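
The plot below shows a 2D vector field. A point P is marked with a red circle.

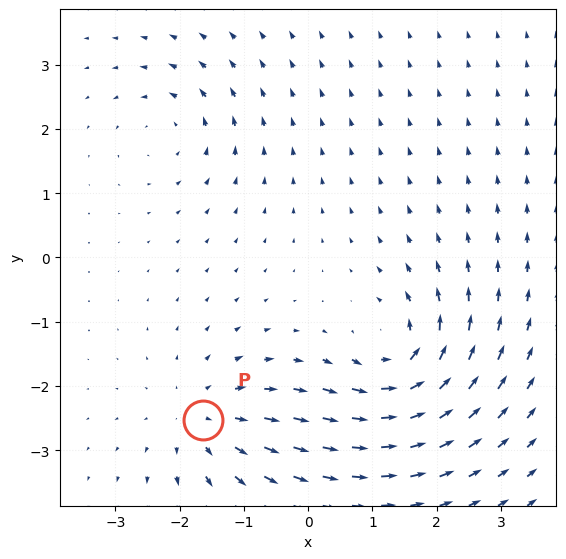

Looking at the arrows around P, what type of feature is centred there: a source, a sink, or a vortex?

source

At P (-1.6, -2.5) the arrows spread outward. Divergence about +4, curl ≈0 — positive divergence with near-zero curl is a source.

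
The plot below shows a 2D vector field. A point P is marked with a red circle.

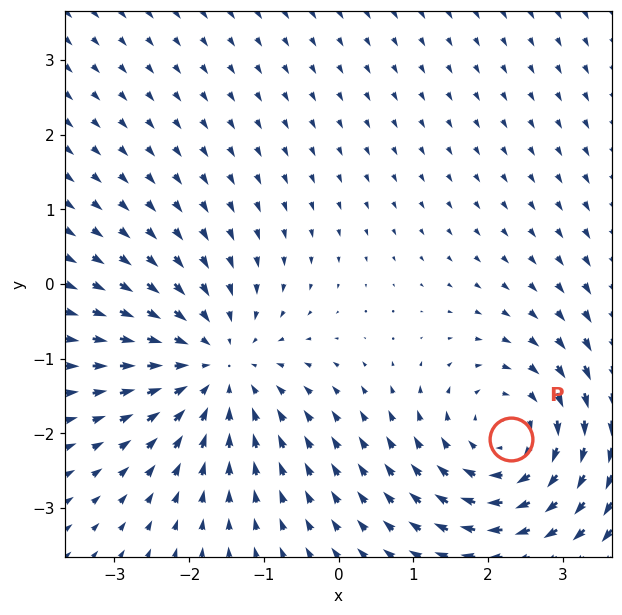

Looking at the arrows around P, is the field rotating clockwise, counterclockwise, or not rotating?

Near P at (2.3, -2.1) the arrows circulate clockwise. The curl (z-component) there is about -3; negative curl means clockwise rotation.

clockwise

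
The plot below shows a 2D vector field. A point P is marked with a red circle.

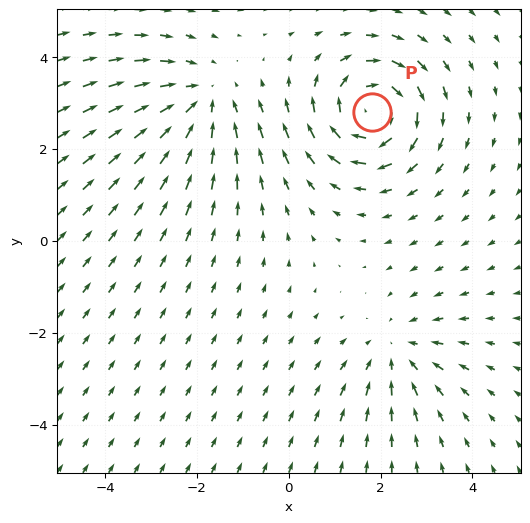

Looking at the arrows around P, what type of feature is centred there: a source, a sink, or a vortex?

vortex

At P (1.8, 2.8) the arrows circulate clockwise. Divergence ≈0, curl about -4 — near-zero divergence with nonzero curl is a vortex.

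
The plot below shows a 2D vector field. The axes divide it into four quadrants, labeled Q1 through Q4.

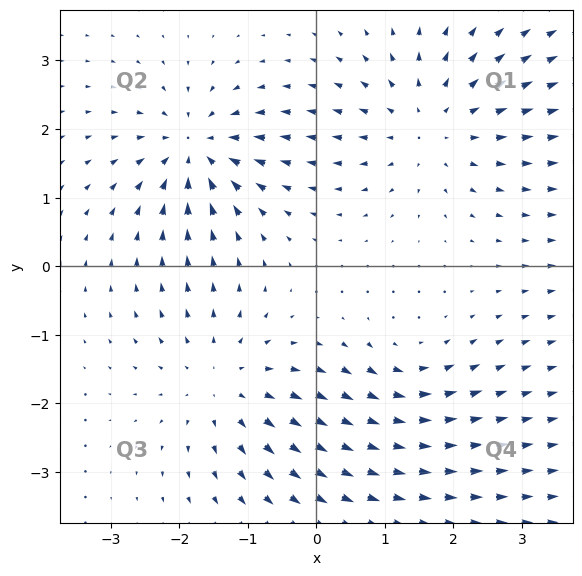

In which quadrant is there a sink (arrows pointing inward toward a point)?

Q2

The sink sits at approximately (-1.8, 1.7), which lies in quadrant Q2. The divergence there is about -5, negative as expected for a sink.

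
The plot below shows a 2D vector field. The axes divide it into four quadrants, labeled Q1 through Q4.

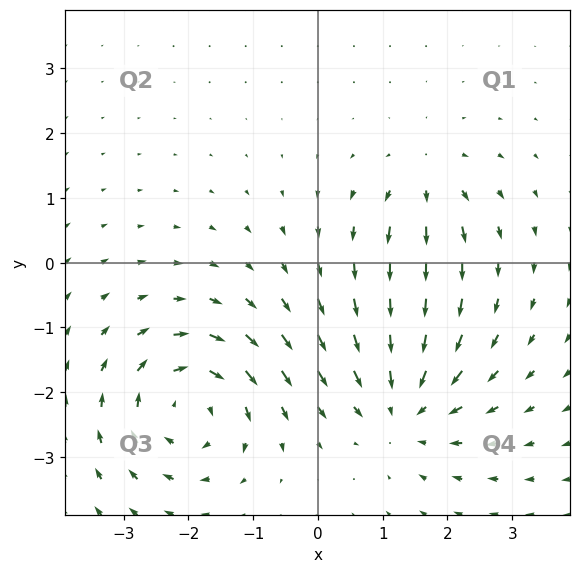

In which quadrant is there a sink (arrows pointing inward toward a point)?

Q4

The sink sits at approximately (1.3, -2.2), which lies in quadrant Q4. The divergence there is about -4, negative as expected for a sink.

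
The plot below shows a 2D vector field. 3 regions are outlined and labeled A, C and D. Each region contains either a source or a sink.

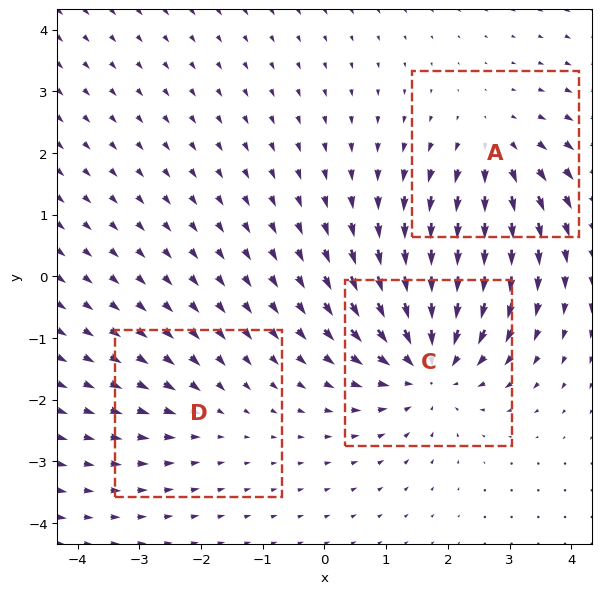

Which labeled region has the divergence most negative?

C

Divergence at each region's feature centre — A: about +3, C: about -5, D: about -2. Region C is most negative.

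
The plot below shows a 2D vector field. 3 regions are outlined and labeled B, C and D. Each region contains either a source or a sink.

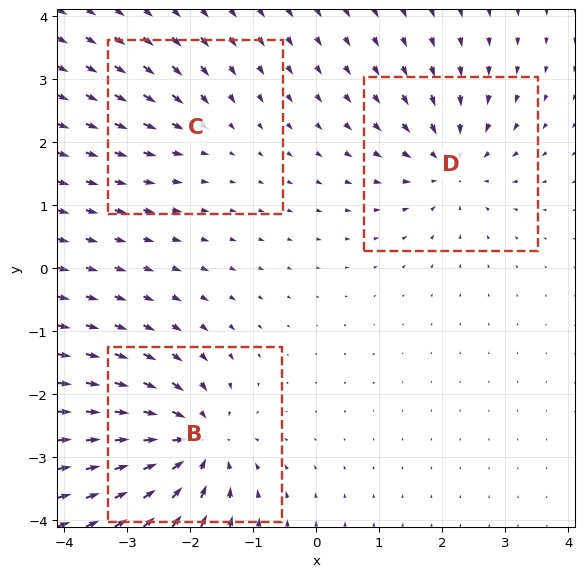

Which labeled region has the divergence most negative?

Divergence at each region's feature centre — B: about -5, C: about -2, D: about -4. Region B is most negative.

B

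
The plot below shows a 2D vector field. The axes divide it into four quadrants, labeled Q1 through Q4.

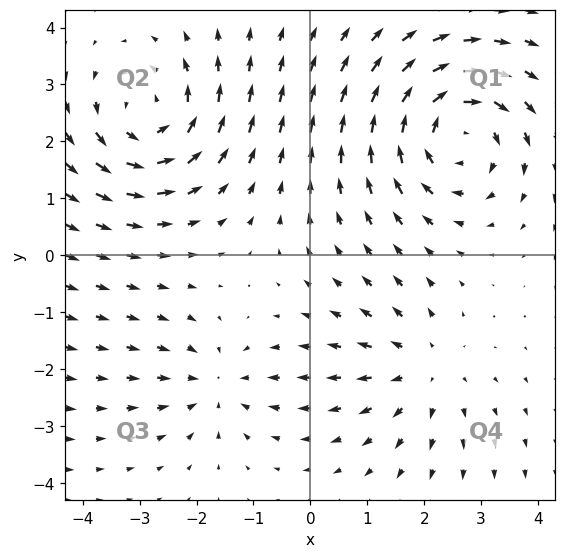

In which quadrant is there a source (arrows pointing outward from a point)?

Q4

The source sits at approximately (2.0, -2.0), which lies in quadrant Q4. The divergence there is about +3, positive as expected for a source.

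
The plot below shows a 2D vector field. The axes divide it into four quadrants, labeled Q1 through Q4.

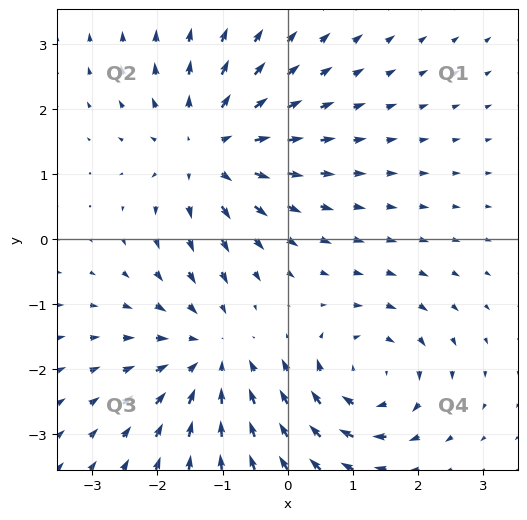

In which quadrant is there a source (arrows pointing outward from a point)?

Q2

The source sits at approximately (-1.2, 1.4), which lies in quadrant Q2. The divergence there is about +4, positive as expected for a source.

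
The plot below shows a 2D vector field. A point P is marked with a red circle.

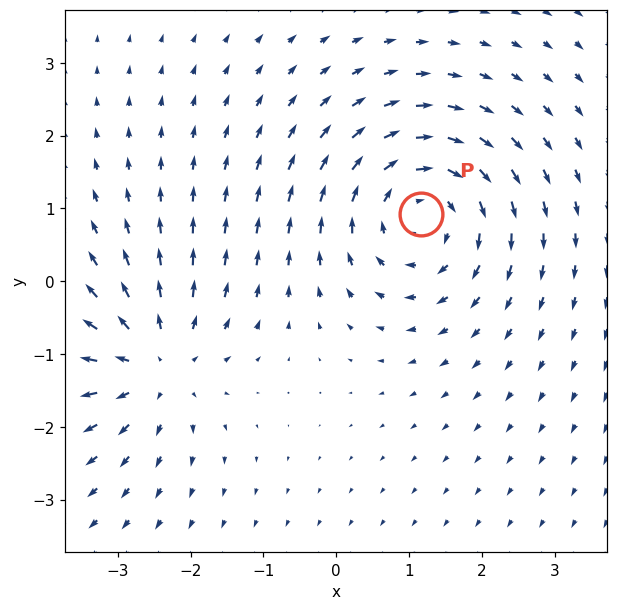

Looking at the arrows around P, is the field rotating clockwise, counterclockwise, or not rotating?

Near P at (1.2, 0.9) the arrows circulate clockwise. The curl (z-component) there is about -4; negative curl means clockwise rotation.

clockwise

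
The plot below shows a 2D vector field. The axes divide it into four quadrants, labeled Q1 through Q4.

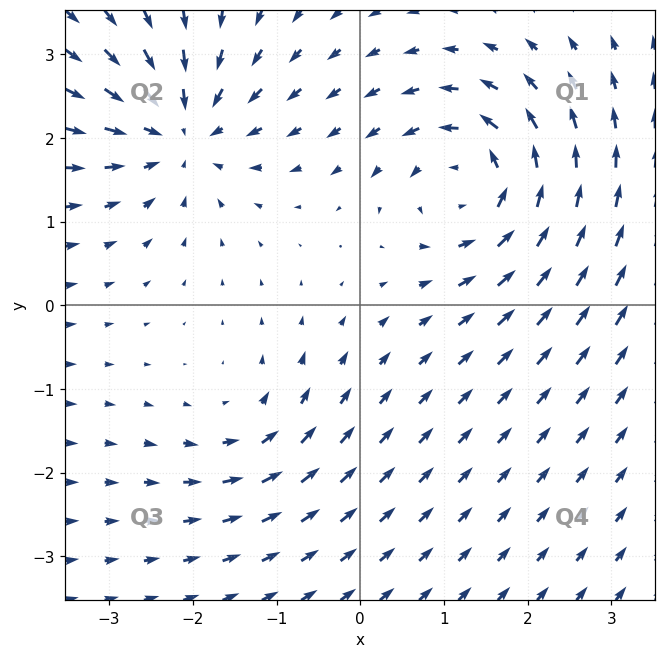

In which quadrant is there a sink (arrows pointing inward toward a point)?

Q2

The sink sits at approximately (-2.1, 2.1), which lies in quadrant Q2. The divergence there is about -5, negative as expected for a sink.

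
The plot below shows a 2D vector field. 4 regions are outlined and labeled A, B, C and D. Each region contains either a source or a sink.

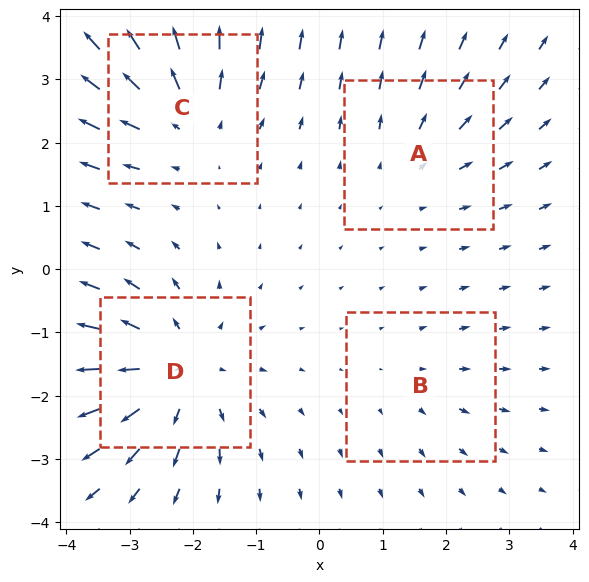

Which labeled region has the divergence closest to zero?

B

Divergence at each region's feature centre — A: about +3, B: about +2, C: about +5, D: about +6. Region B is closest to zero.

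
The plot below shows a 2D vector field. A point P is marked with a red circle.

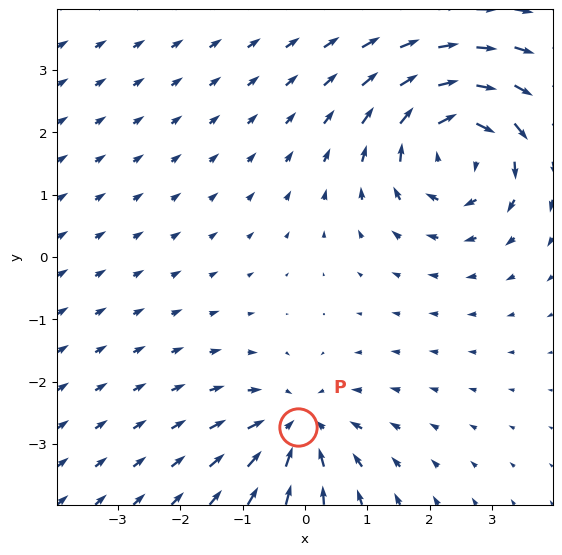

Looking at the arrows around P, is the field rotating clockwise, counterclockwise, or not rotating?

not rotating

Near P at (-0.1, -2.7) the arrows show no circulation. The curl there is ≈0.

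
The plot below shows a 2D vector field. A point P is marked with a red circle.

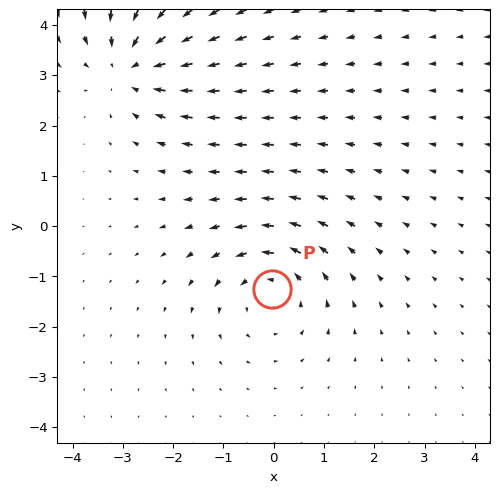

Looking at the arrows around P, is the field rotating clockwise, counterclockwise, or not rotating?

Near P at (-0.0, -1.3) the arrows circulate counterclockwise. The curl (z-component) there is about +4; positive curl means counterclockwise rotation.

counterclockwise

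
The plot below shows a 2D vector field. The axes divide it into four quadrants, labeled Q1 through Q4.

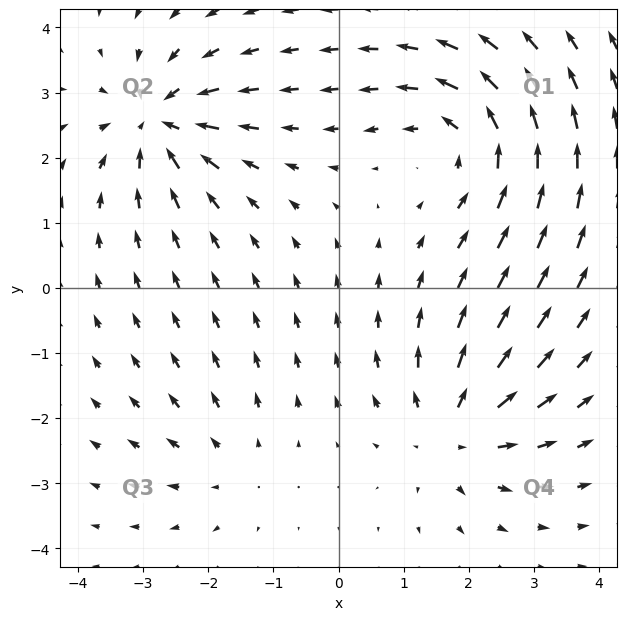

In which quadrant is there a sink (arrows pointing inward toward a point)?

Q2

The sink sits at approximately (-2.8, 2.5), which lies in quadrant Q2. The divergence there is about -6, negative as expected for a sink.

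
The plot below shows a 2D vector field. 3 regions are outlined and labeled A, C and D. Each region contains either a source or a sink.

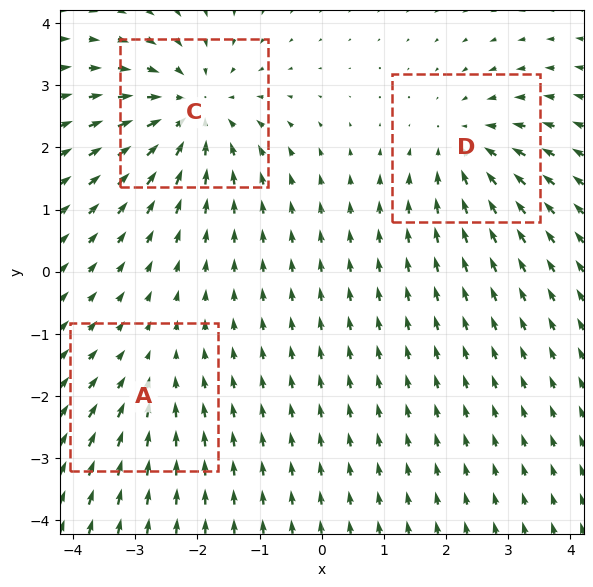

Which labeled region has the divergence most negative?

C

Divergence at each region's feature centre — A: about -2, C: about -4, D: about -3. Region C is most negative.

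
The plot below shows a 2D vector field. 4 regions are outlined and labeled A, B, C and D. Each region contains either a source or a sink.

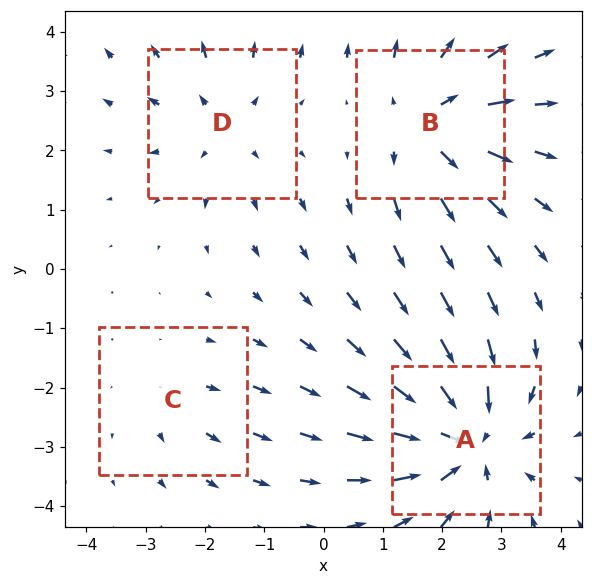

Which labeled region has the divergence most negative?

Divergence at each region's feature centre — A: about -6, B: about +5, C: about +2, D: about +3. Region A is most negative.

A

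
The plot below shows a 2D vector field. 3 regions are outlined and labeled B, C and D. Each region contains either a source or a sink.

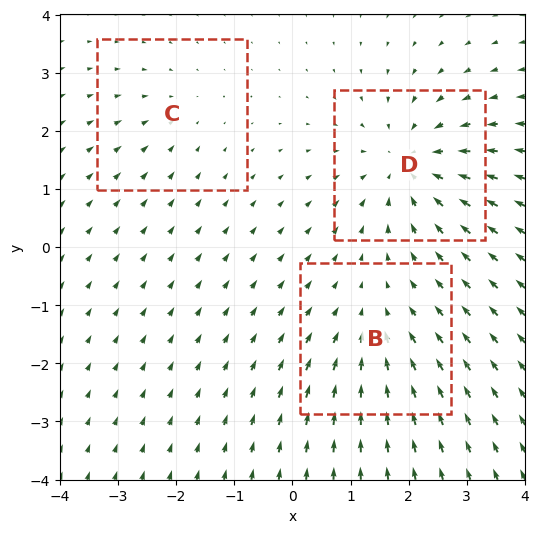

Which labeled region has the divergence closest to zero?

Divergence at each region's feature centre — B: about -3, C: about -2, D: about -5. Region C is closest to zero.

C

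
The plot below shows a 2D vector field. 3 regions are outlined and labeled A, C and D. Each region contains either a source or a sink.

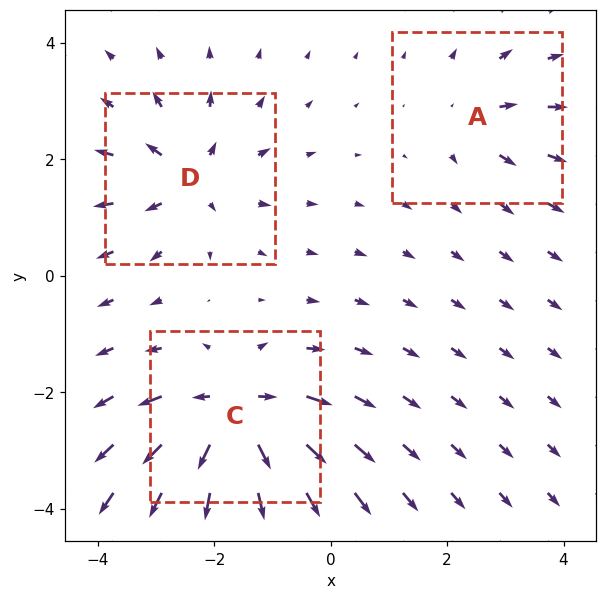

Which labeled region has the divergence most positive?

C

Divergence at each region's feature centre — A: about +2, C: about +6, D: about +4. Region C is most positive.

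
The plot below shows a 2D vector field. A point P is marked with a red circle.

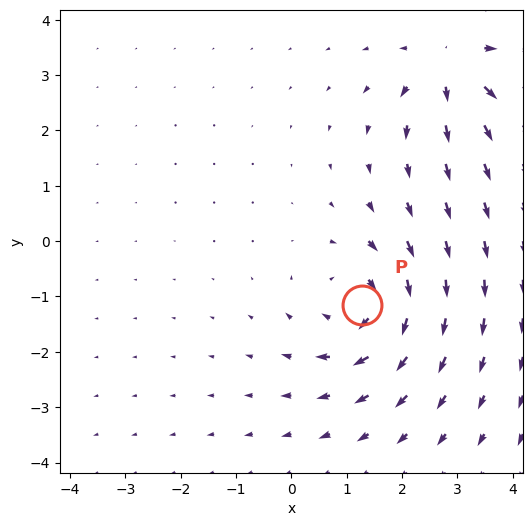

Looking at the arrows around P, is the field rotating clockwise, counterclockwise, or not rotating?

Near P at (1.3, -1.2) the arrows circulate clockwise. The curl (z-component) there is about -6; negative curl means clockwise rotation.

clockwise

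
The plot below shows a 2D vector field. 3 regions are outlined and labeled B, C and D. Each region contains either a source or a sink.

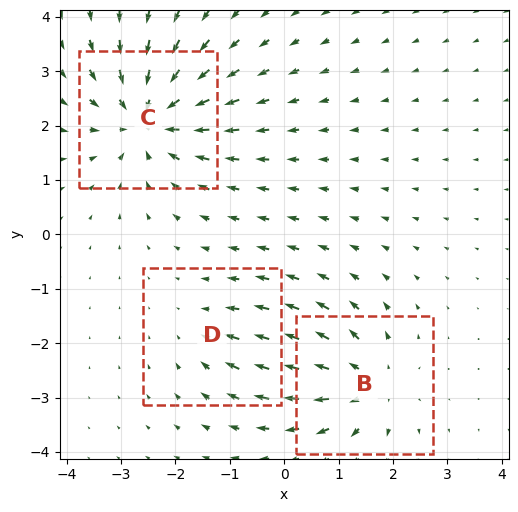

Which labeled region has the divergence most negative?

Divergence at each region's feature centre — B: about +3, C: about -5, D: about -2. Region C is most negative.

C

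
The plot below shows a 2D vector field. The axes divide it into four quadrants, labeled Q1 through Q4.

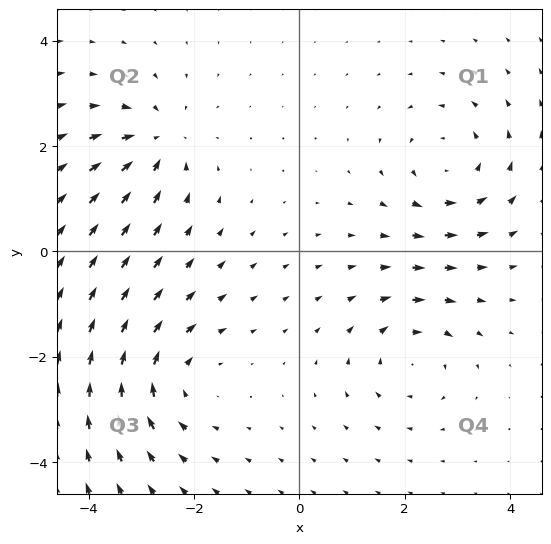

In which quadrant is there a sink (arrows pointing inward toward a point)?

The sink sits at approximately (-2.7, 2.1), which lies in quadrant Q2. The divergence there is about -4, negative as expected for a sink.

Q2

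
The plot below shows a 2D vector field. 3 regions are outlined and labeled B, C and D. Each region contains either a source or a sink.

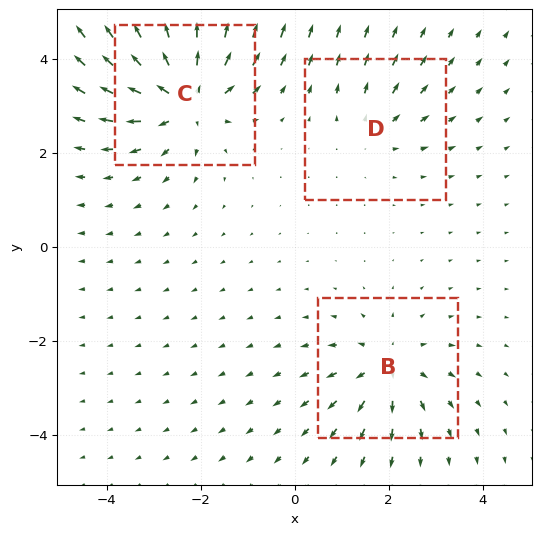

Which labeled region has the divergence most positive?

Divergence at each region's feature centre — B: about +3, C: about +5, D: about +2. Region C is most positive.

C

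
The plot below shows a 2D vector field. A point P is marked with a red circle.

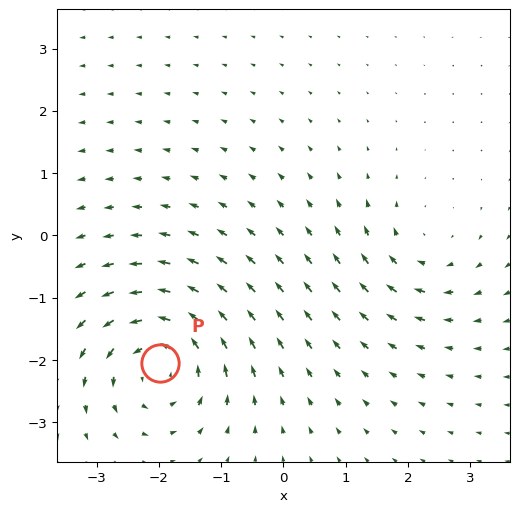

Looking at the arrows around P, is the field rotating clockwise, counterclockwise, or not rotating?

Near P at (-2.0, -2.1) the arrows circulate counterclockwise. The curl (z-component) there is about +5; positive curl means counterclockwise rotation.

counterclockwise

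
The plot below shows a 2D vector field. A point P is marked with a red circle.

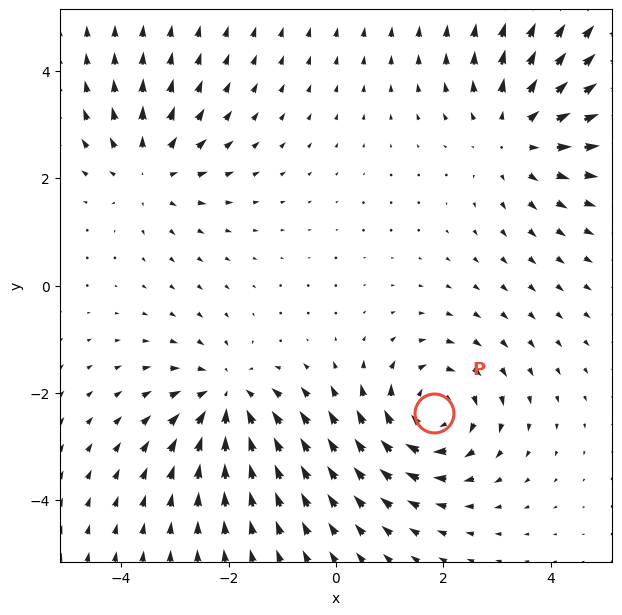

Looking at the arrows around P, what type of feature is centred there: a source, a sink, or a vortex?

vortex

At P (1.8, -2.4) the arrows circulate clockwise. Divergence ≈0, curl about -5 — near-zero divergence with nonzero curl is a vortex.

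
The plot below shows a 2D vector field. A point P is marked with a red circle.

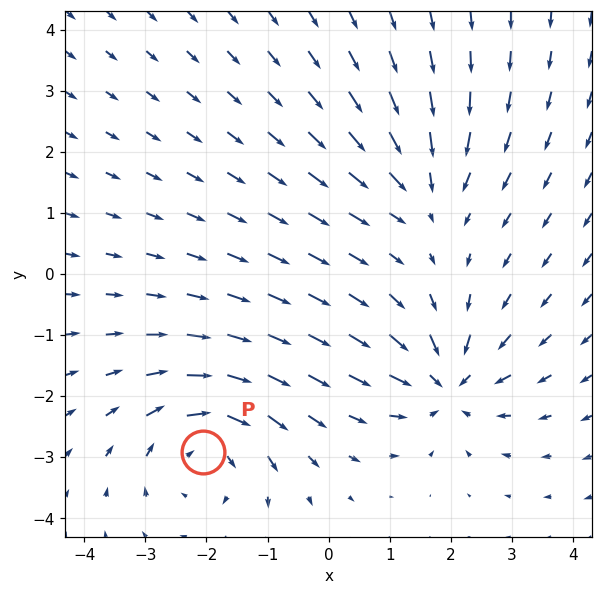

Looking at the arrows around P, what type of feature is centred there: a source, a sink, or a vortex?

At P (-2.1, -2.9) the arrows circulate clockwise. Divergence ≈0, curl about -5 — near-zero divergence with nonzero curl is a vortex.

vortex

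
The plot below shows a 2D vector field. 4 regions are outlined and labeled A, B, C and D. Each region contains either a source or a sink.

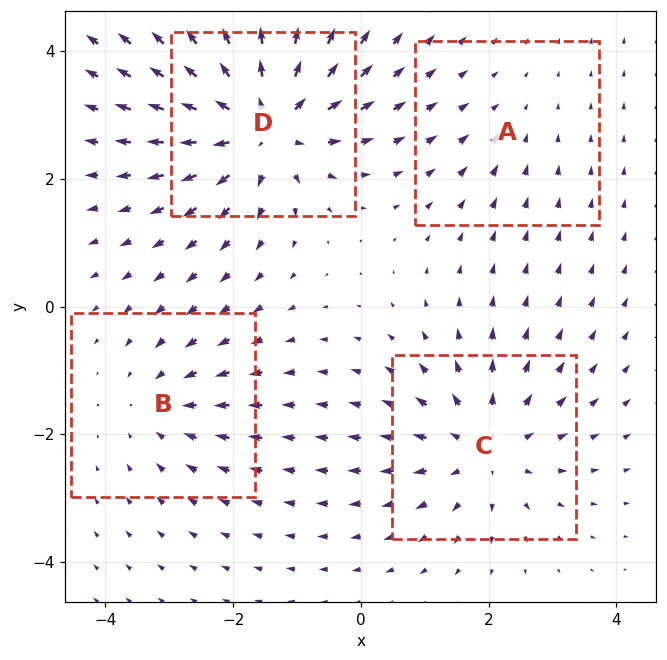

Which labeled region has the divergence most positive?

D

Divergence at each region's feature centre — A: about -2, B: about -3, C: about +5, D: about +7. Region D is most positive.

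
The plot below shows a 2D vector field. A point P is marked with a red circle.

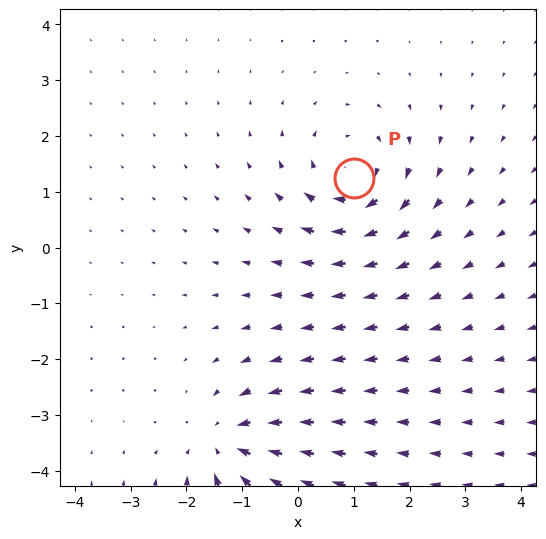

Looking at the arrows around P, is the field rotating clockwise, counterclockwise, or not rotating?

clockwise

Near P at (1.0, 1.2) the arrows circulate clockwise. The curl (z-component) there is about -6; negative curl means clockwise rotation.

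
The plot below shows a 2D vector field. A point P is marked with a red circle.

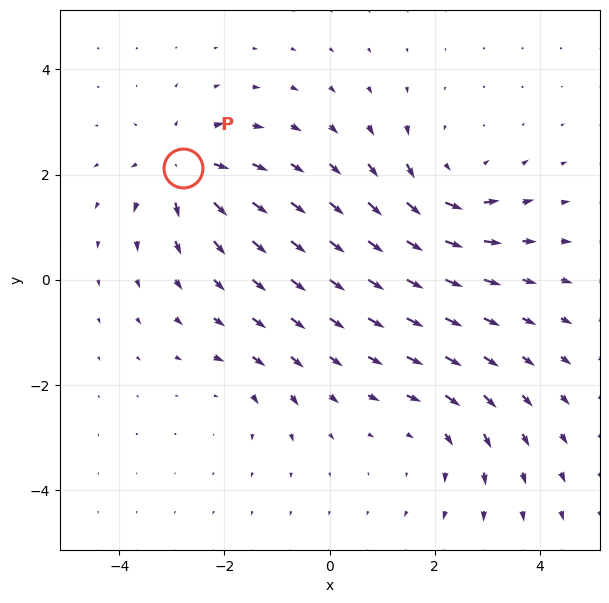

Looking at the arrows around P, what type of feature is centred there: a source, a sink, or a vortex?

At P (-2.8, 2.1) the arrows spread outward. Divergence about +5, curl ≈0 — positive divergence with near-zero curl is a source.

source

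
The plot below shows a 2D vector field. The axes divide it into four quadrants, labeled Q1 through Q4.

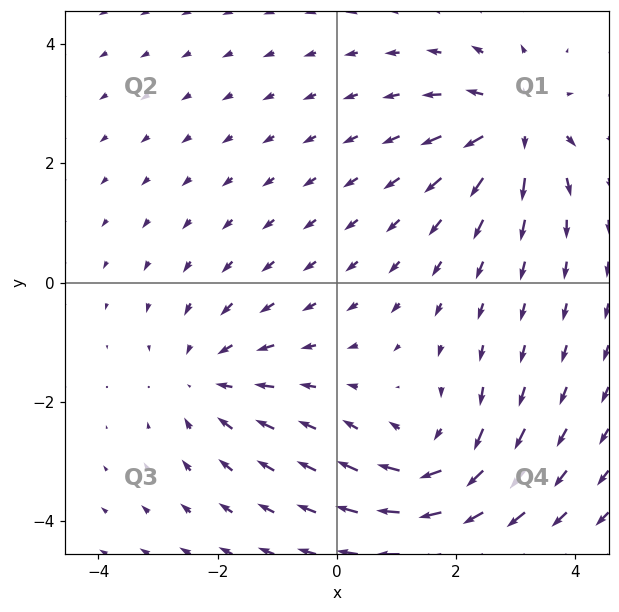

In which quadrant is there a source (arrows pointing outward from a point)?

The source sits at approximately (3.0, 2.6), which lies in quadrant Q1. The divergence there is about +6, positive as expected for a source.

Q1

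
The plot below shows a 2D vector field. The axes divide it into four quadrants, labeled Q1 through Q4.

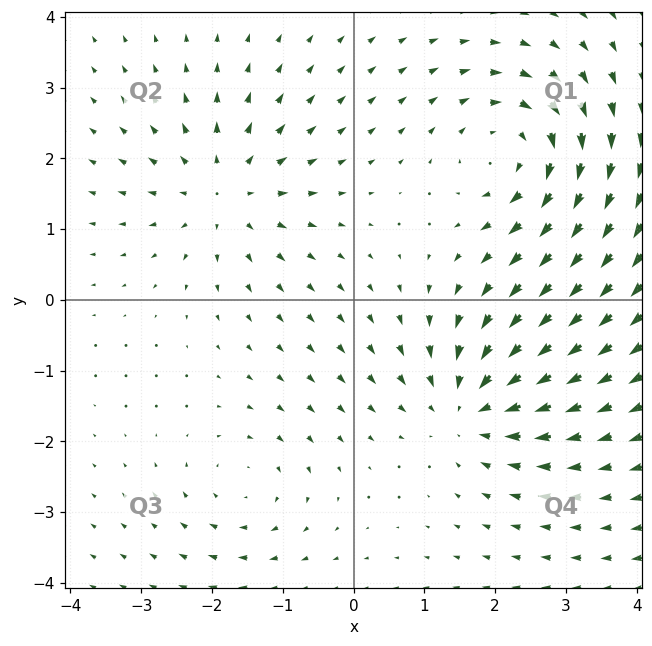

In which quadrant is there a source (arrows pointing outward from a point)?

The source sits at approximately (-1.8, 1.5), which lies in quadrant Q2. The divergence there is about +5, positive as expected for a source.

Q2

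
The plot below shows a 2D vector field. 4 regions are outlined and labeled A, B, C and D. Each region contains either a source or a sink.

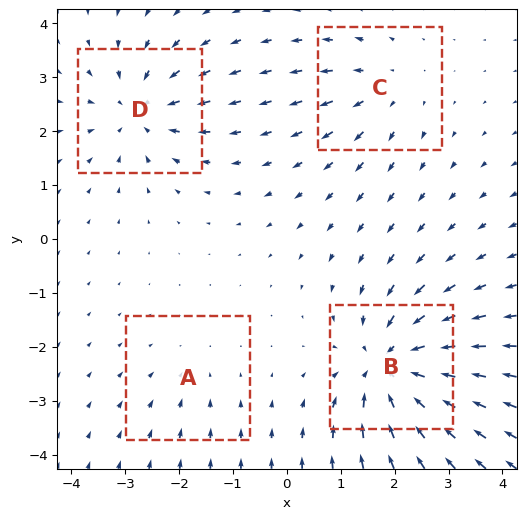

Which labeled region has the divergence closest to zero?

Divergence at each region's feature centre — A: about -2, B: about -8, C: about +4, D: about -5. Region A is closest to zero.

A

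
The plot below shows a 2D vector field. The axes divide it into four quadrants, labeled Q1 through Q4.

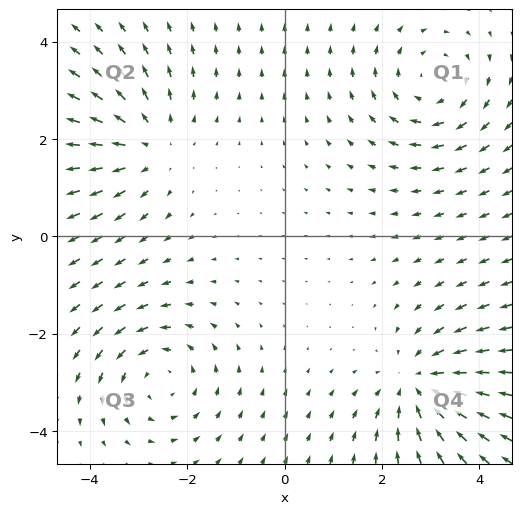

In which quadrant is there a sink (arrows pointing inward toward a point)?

Q4

The sink sits at approximately (2.8, -3.1), which lies in quadrant Q4. The divergence there is about -4, negative as expected for a sink.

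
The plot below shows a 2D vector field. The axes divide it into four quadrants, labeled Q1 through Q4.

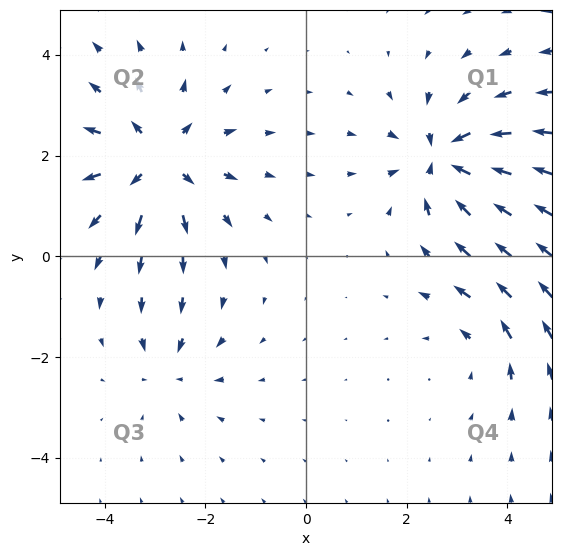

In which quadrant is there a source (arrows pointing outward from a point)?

The source sits at approximately (-2.9, 1.9), which lies in quadrant Q2. The divergence there is about +5, positive as expected for a source.

Q2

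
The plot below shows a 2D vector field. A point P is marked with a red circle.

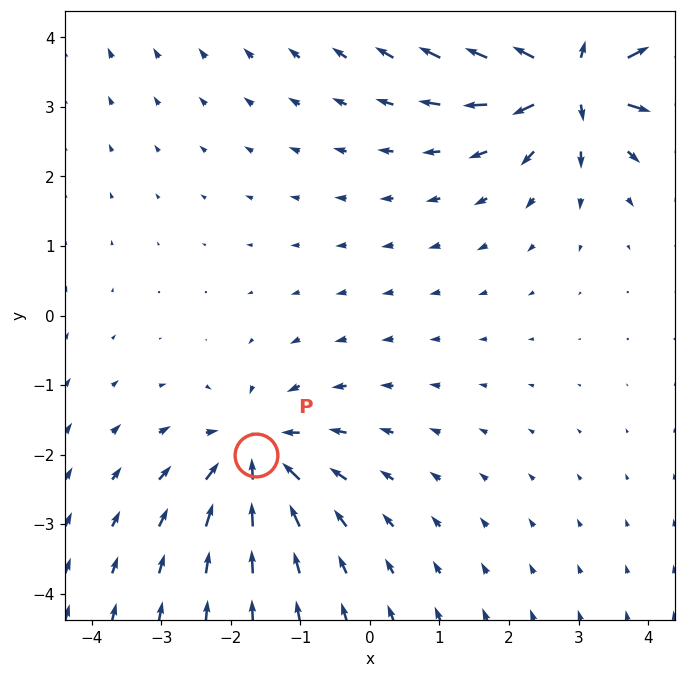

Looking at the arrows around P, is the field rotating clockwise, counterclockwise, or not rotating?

not rotating

Near P at (-1.6, -2.0) the arrows show no circulation. The curl there is ≈0.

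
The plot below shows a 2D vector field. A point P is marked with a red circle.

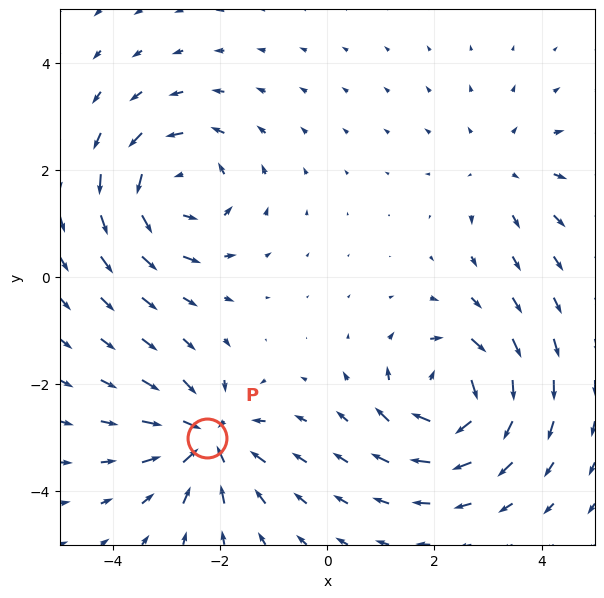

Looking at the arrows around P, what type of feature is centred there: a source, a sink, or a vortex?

At P (-2.2, -3.0) the arrows converge inward. Divergence about -6, curl ≈0 — negative divergence with near-zero curl is a sink.

sink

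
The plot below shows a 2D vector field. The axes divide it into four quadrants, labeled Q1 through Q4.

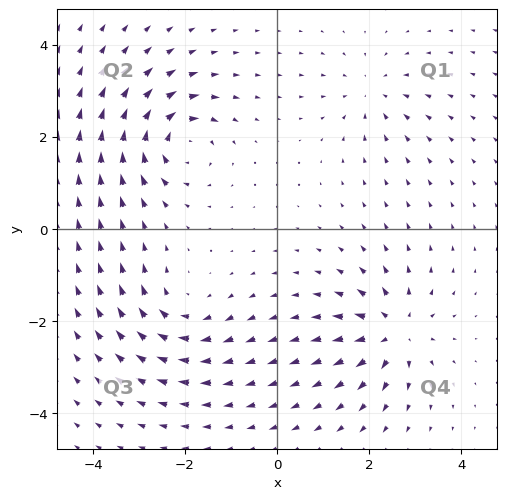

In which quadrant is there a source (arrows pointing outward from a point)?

The source sits at approximately (2.6, -2.2), which lies in quadrant Q4. The divergence there is about +6, positive as expected for a source.

Q4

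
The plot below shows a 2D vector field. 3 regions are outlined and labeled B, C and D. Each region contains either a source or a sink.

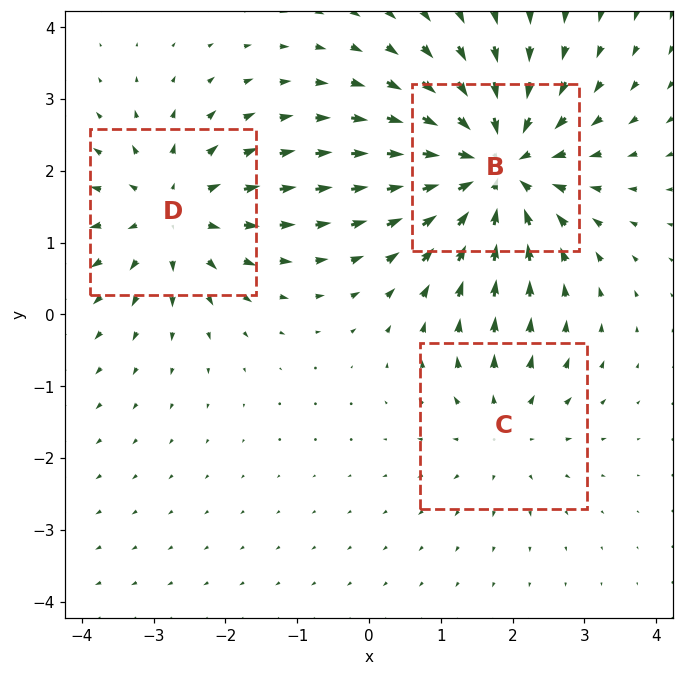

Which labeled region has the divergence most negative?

Divergence at each region's feature centre — B: about -5, C: about +2, D: about +3. Region B is most negative.

B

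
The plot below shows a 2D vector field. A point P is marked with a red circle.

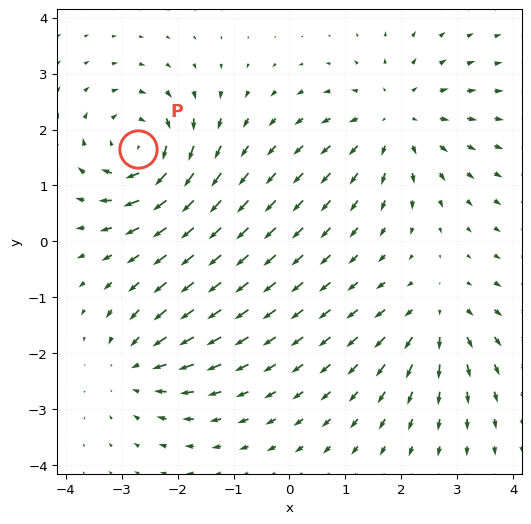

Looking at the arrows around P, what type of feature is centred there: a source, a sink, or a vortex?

vortex

At P (-2.7, 1.6) the arrows circulate clockwise. Divergence ≈0, curl about -6 — near-zero divergence with nonzero curl is a vortex.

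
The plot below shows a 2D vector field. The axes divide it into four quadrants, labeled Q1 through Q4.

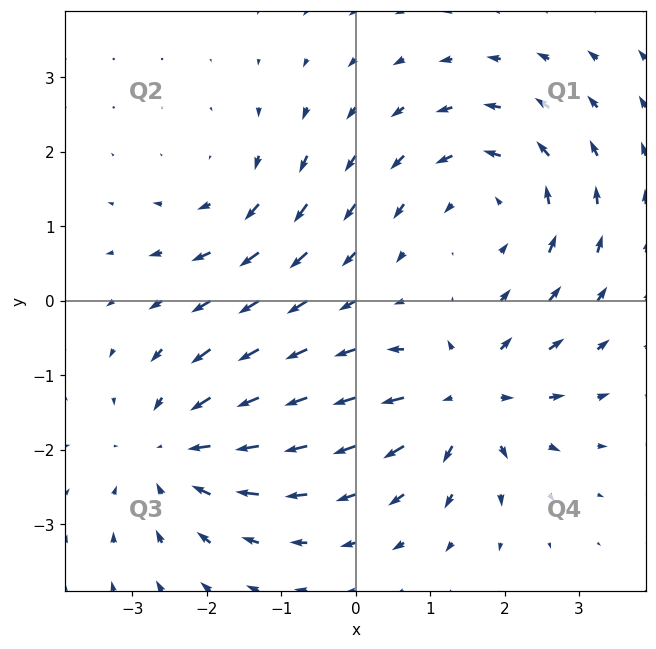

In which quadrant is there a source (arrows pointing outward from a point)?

Q4

The source sits at approximately (1.5, -1.3), which lies in quadrant Q4. The divergence there is about +6, positive as expected for a source.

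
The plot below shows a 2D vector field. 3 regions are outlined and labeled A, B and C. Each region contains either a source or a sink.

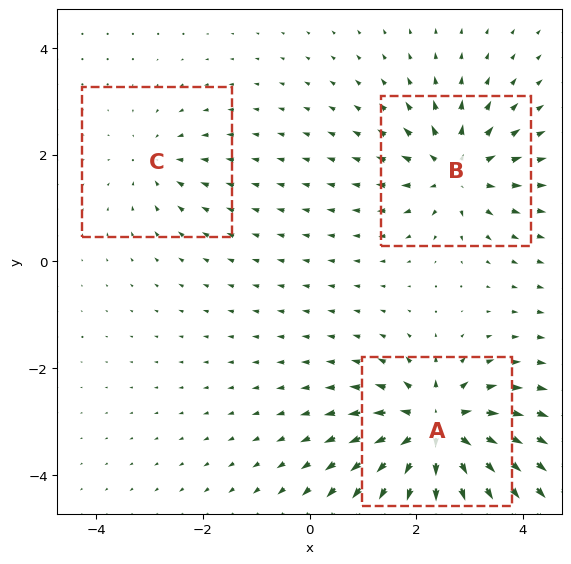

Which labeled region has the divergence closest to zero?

Divergence at each region's feature centre — A: about +6, B: about +4, C: about -2. Region C is closest to zero.

C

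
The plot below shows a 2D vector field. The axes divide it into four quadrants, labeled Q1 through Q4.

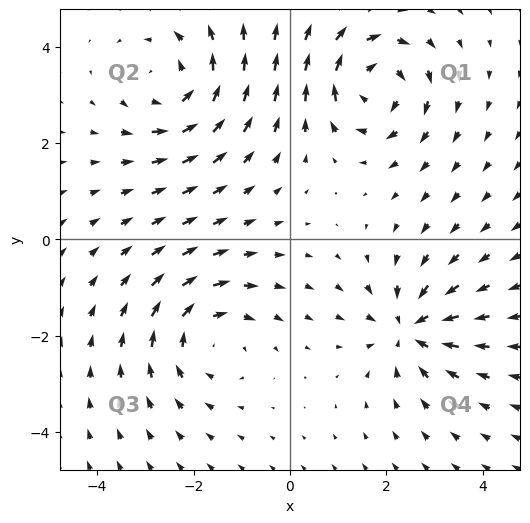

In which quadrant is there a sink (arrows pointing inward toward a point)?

Q4

The sink sits at approximately (2.5, -1.9), which lies in quadrant Q4. The divergence there is about -5, negative as expected for a sink.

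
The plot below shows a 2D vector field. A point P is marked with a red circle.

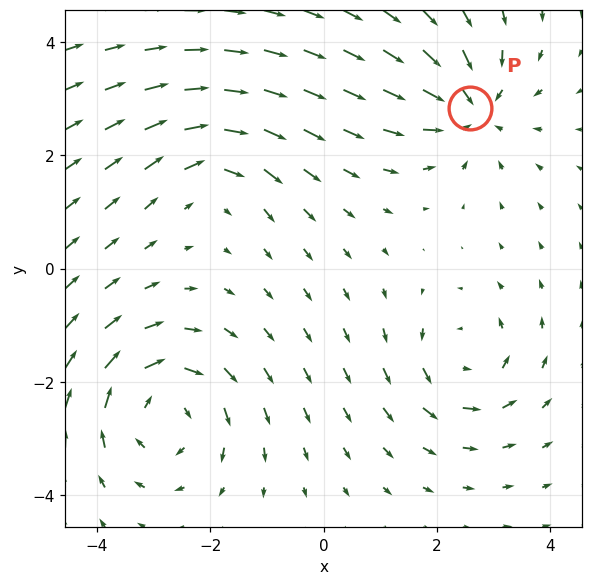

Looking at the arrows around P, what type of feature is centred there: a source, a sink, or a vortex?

At P (2.6, 2.8) the arrows converge inward. Divergence about -4, curl ≈0 — negative divergence with near-zero curl is a sink.

sink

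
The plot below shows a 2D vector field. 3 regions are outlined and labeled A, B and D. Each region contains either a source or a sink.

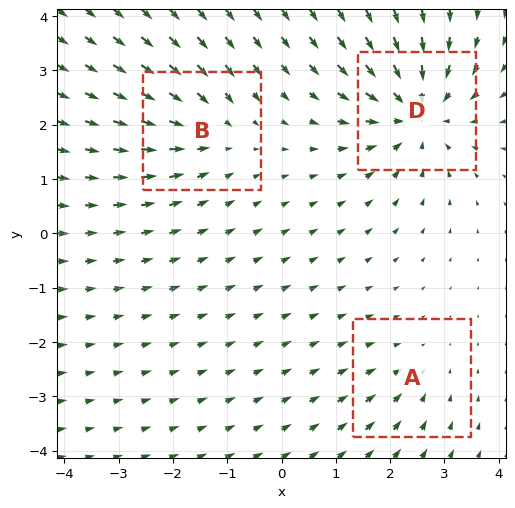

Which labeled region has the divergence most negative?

D

Divergence at each region's feature centre — A: about -2, B: about -3, D: about -5. Region D is most negative.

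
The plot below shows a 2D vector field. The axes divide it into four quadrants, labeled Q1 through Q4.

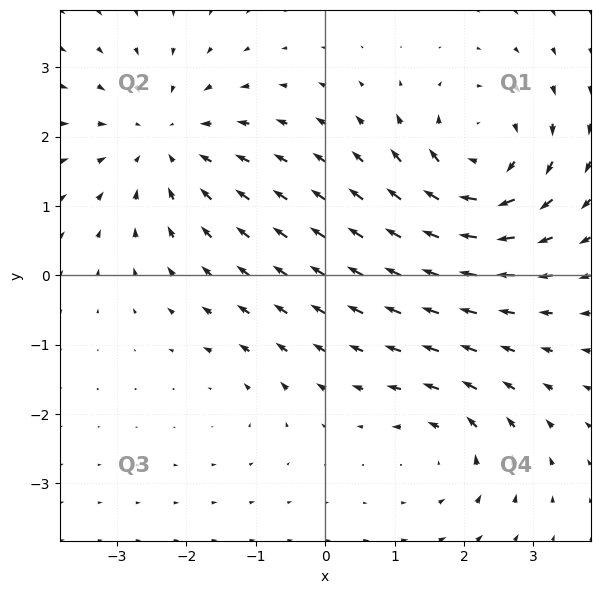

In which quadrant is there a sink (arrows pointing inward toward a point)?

The sink sits at approximately (-2.3, 1.9), which lies in quadrant Q2. The divergence there is about -4, negative as expected for a sink.

Q2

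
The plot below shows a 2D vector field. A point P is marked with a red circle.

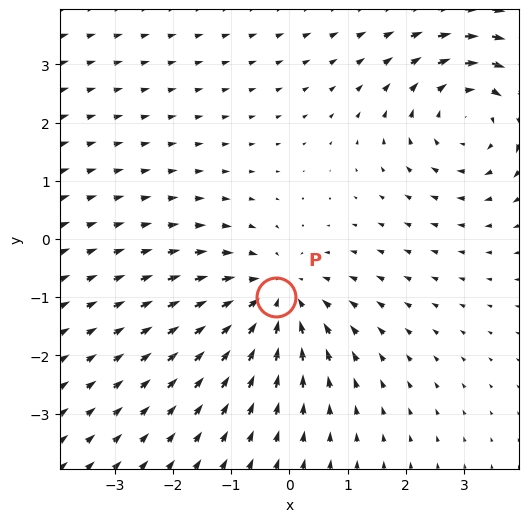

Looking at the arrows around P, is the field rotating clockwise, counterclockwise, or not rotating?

Near P at (-0.2, -1.0) the arrows show no circulation. The curl there is ≈0.

not rotating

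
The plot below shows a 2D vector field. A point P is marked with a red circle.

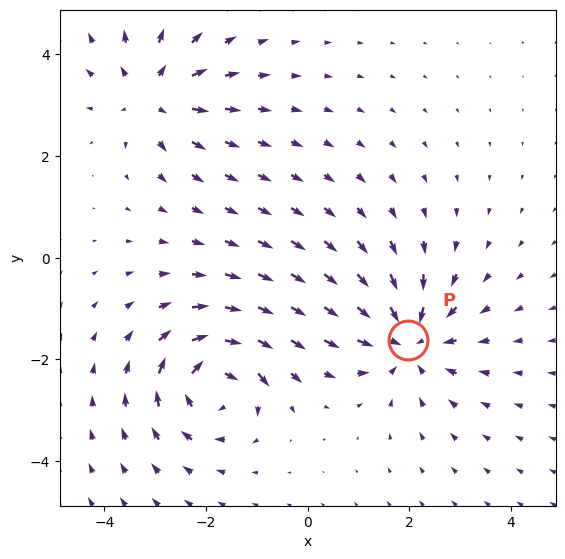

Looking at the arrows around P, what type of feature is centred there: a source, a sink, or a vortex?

sink

At P (2.0, -1.6) the arrows converge inward. Divergence about -4, curl ≈0 — negative divergence with near-zero curl is a sink.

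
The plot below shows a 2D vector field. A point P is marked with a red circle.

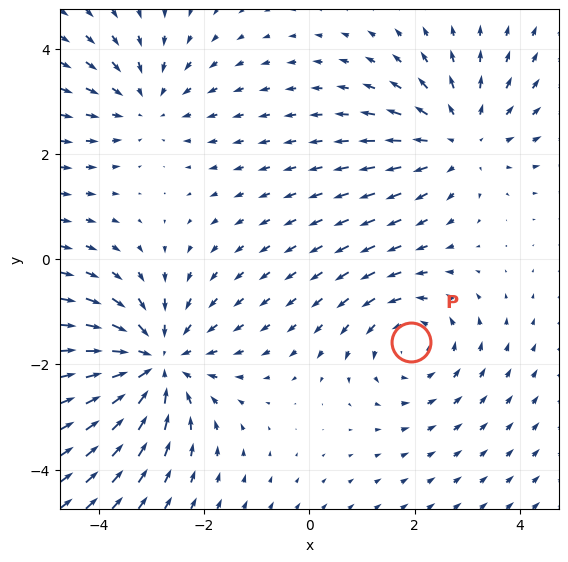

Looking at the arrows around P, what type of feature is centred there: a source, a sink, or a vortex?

At P (1.9, -1.6) the arrows circulate counterclockwise. Divergence ≈0, curl about +3 — near-zero divergence with nonzero curl is a vortex.

vortex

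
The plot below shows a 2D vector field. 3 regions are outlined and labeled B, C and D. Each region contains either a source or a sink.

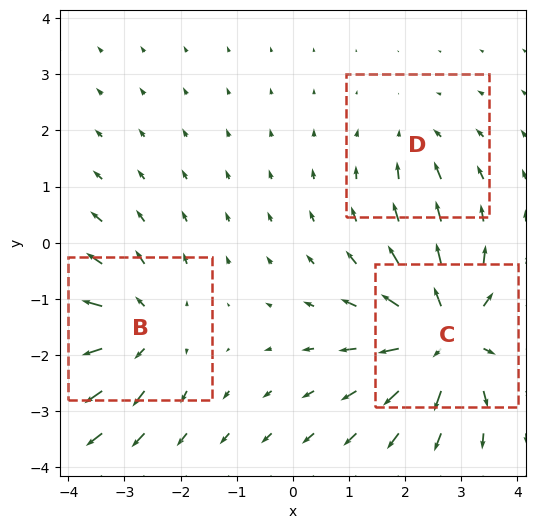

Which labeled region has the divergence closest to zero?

Divergence at each region's feature centre — B: about +4, C: about +6, D: about -2. Region D is closest to zero.

D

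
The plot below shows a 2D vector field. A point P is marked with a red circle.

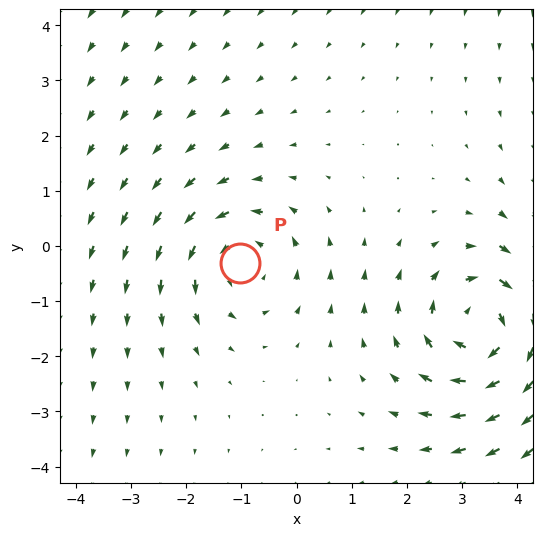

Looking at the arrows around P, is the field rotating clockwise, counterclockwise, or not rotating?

counterclockwise

Near P at (-1.0, -0.3) the arrows circulate counterclockwise. The curl (z-component) there is about +3; positive curl means counterclockwise rotation.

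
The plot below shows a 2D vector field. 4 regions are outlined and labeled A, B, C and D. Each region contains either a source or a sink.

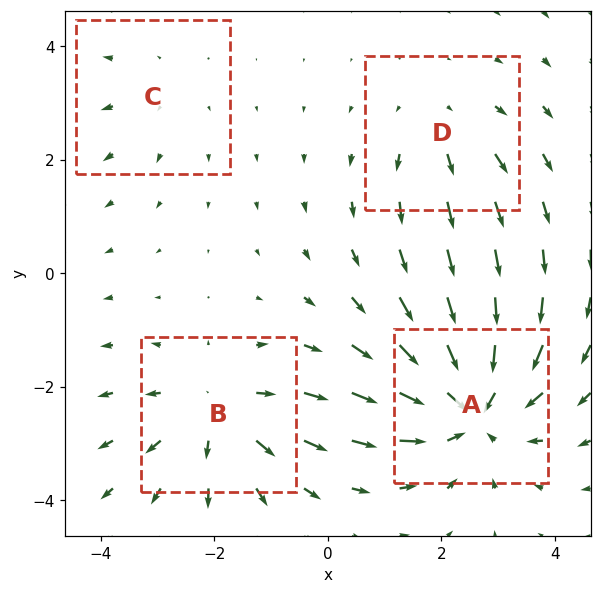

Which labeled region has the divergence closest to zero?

C

Divergence at each region's feature centre — A: about -6, B: about +4, C: about +2, D: about +3. Region C is closest to zero.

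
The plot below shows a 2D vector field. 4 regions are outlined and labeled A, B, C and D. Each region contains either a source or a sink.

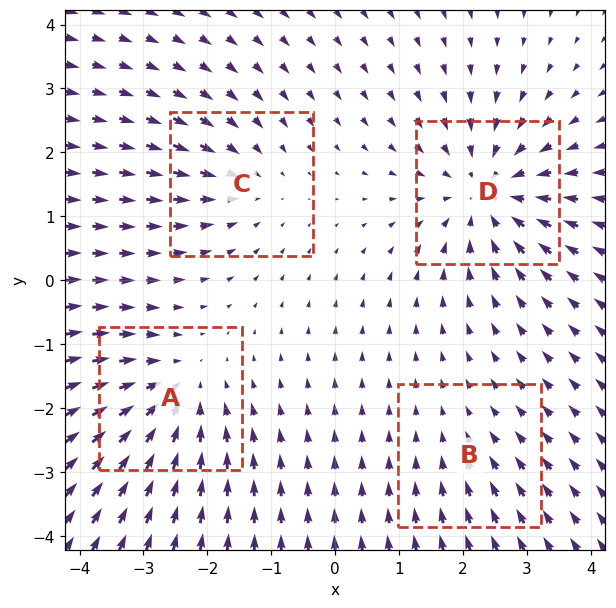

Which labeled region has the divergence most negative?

Divergence at each region's feature centre — A: about -5, B: about -2, C: about -3, D: about -6. Region D is most negative.

D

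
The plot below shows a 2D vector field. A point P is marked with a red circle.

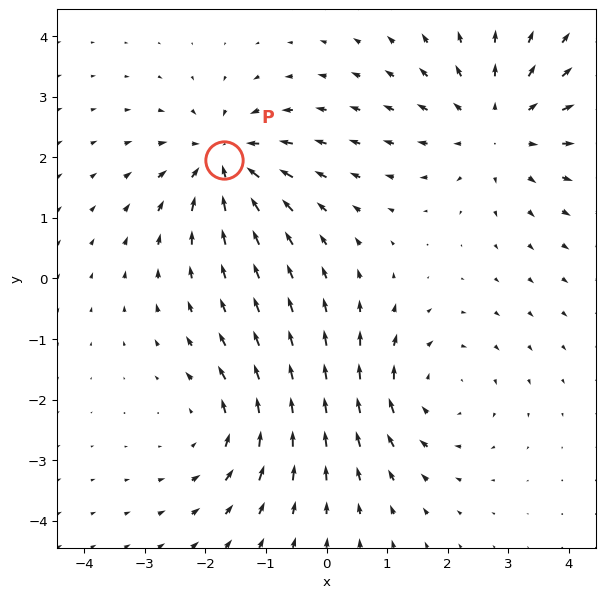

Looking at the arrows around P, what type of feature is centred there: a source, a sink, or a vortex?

sink

At P (-1.7, 2.0) the arrows converge inward. Divergence about -6, curl ≈0 — negative divergence with near-zero curl is a sink.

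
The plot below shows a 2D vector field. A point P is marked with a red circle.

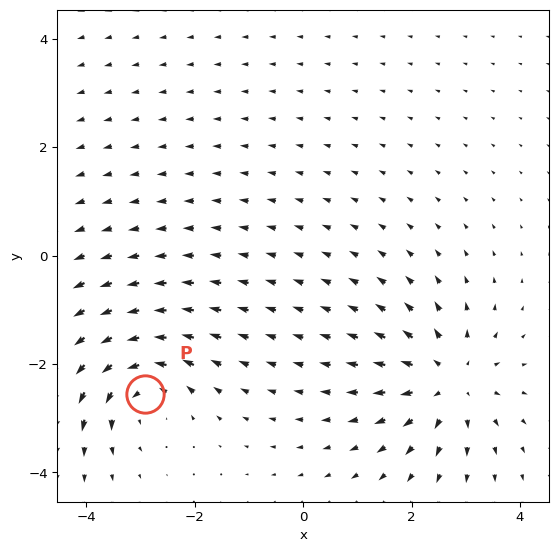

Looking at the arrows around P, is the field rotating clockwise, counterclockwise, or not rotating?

Near P at (-2.9, -2.5) the arrows circulate counterclockwise. The curl (z-component) there is about +5; positive curl means counterclockwise rotation.

counterclockwise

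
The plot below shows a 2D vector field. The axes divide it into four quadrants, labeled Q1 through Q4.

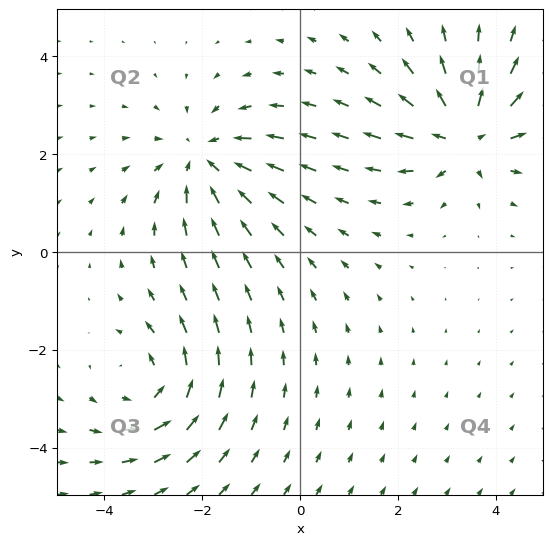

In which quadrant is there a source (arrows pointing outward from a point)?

Q1

The source sits at approximately (3.4, 2.4), which lies in quadrant Q1. The divergence there is about +5, positive as expected for a source.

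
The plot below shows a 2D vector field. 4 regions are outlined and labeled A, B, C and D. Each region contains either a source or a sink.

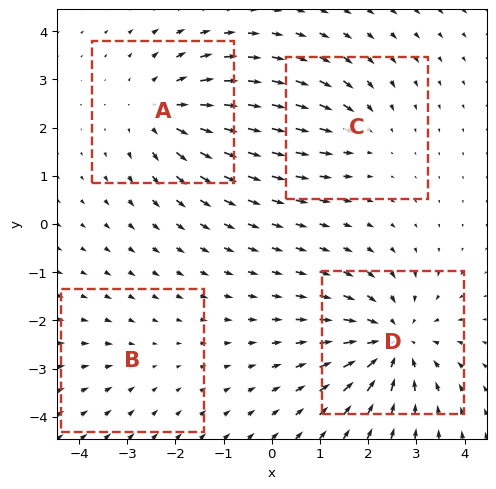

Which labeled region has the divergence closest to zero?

Divergence at each region's feature centre — A: about +5, B: about -2, C: about -3, D: about -6. Region B is closest to zero.

B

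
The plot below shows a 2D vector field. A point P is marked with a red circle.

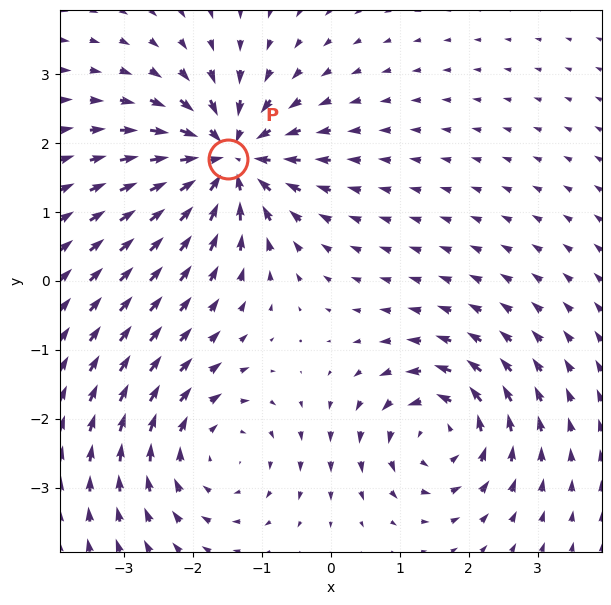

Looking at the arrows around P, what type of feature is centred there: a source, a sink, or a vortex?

sink

At P (-1.5, 1.8) the arrows converge inward. Divergence about -5, curl ≈0 — negative divergence with near-zero curl is a sink.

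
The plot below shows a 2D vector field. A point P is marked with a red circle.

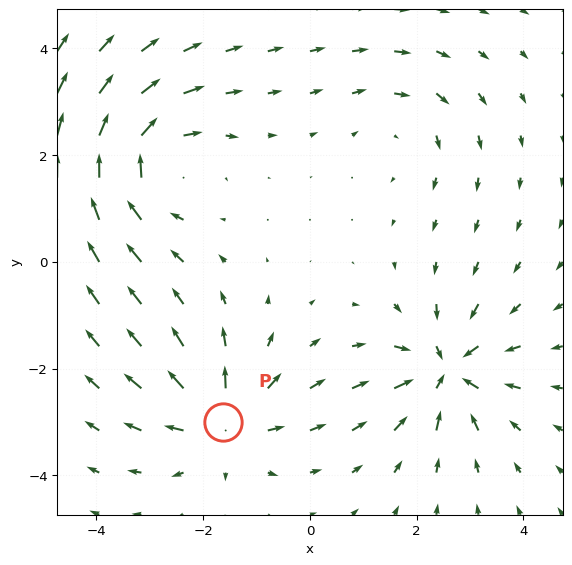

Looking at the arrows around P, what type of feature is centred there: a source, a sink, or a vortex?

source

At P (-1.6, -3.0) the arrows spread outward. Divergence about +4, curl ≈0 — positive divergence with near-zero curl is a source.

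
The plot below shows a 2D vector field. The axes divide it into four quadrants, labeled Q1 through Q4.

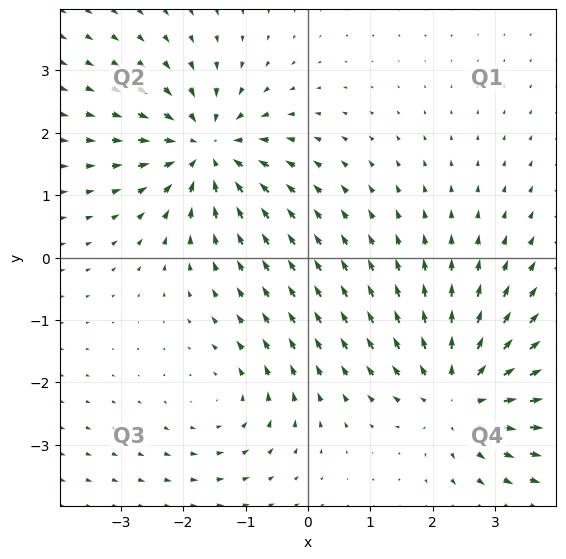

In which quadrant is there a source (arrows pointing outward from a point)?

The source sits at approximately (2.4, -2.2), which lies in quadrant Q4. The divergence there is about +4, positive as expected for a source.

Q4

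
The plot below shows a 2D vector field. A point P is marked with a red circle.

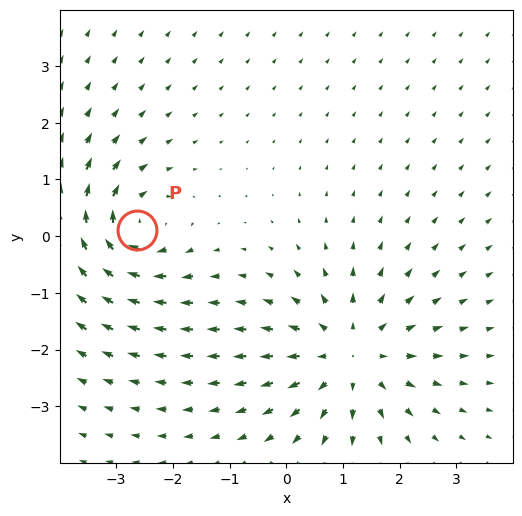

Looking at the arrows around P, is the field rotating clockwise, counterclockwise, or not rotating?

Near P at (-2.6, 0.1) the arrows circulate clockwise. The curl (z-component) there is about -4; negative curl means clockwise rotation.

clockwise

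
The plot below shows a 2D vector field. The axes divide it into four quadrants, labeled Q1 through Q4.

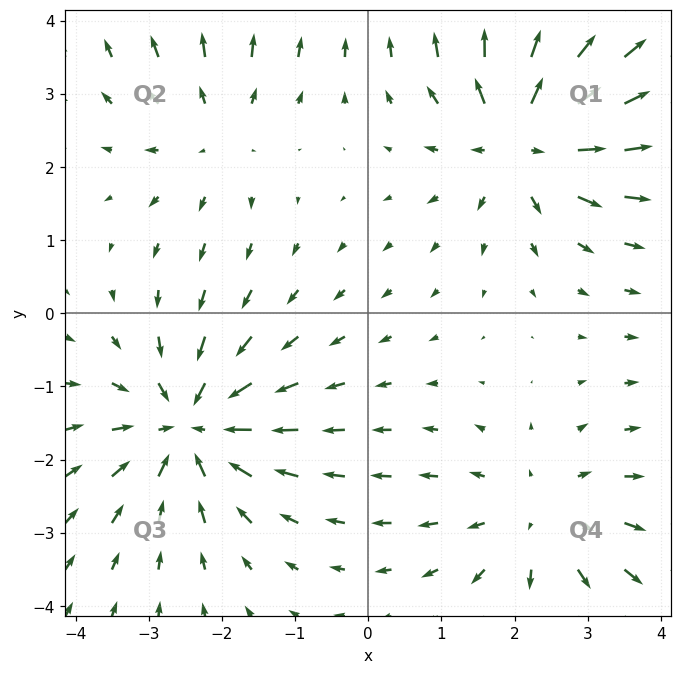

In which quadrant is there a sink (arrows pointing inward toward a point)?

The sink sits at approximately (-2.4, -1.5), which lies in quadrant Q3. The divergence there is about -5, negative as expected for a sink.

Q3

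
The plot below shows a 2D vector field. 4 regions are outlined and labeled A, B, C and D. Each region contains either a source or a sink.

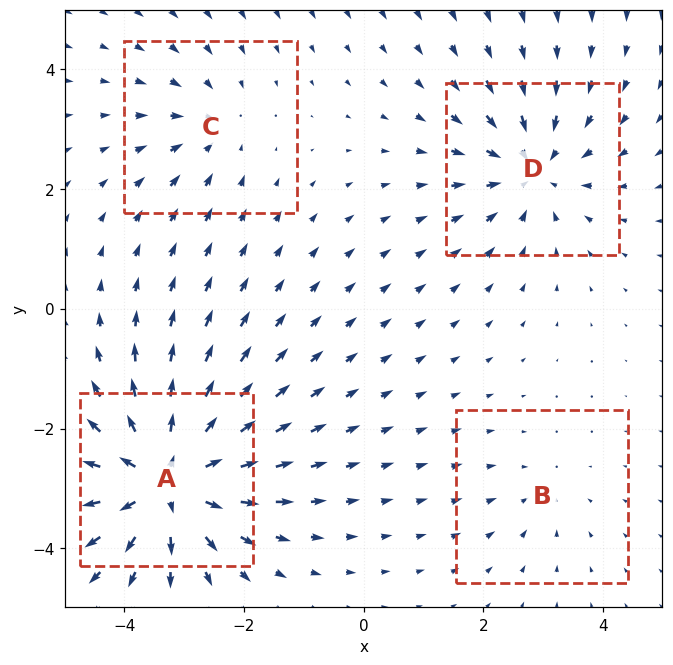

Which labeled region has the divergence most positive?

A

Divergence at each region's feature centre — A: about +7, B: about -2, C: about -3, D: about -5. Region A is most positive.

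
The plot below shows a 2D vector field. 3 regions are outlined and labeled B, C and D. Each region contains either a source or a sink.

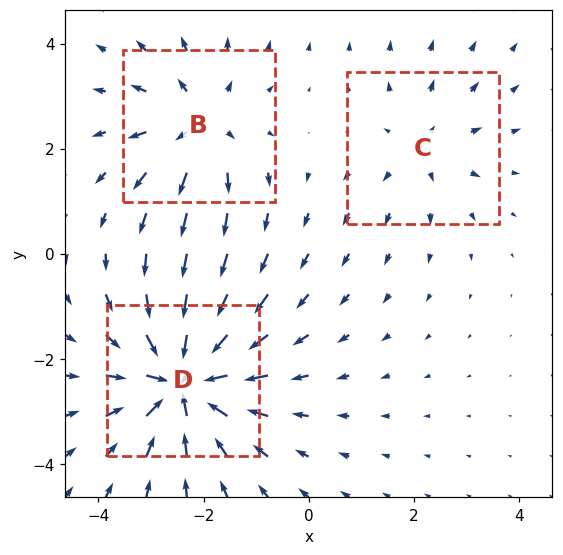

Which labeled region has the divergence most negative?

D

Divergence at each region's feature centre — B: about +3, C: about +2, D: about -5. Region D is most negative.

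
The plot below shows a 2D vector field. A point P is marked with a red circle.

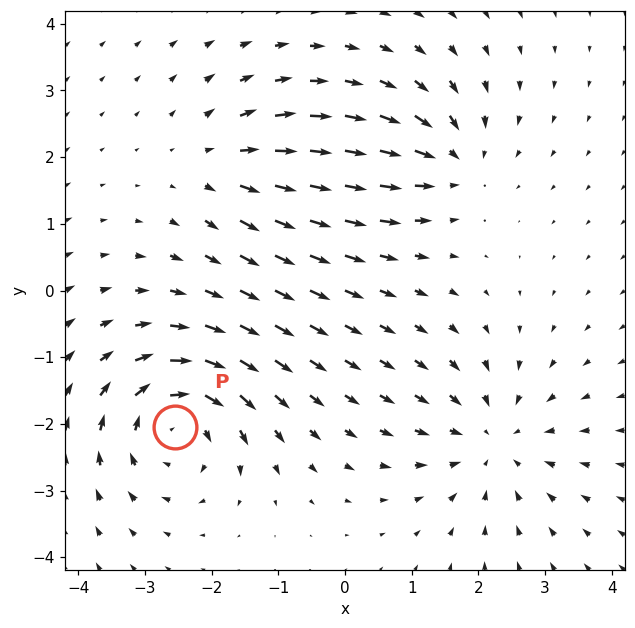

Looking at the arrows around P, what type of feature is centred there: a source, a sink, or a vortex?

vortex

At P (-2.5, -2.0) the arrows circulate clockwise. Divergence ≈0, curl about -5 — near-zero divergence with nonzero curl is a vortex.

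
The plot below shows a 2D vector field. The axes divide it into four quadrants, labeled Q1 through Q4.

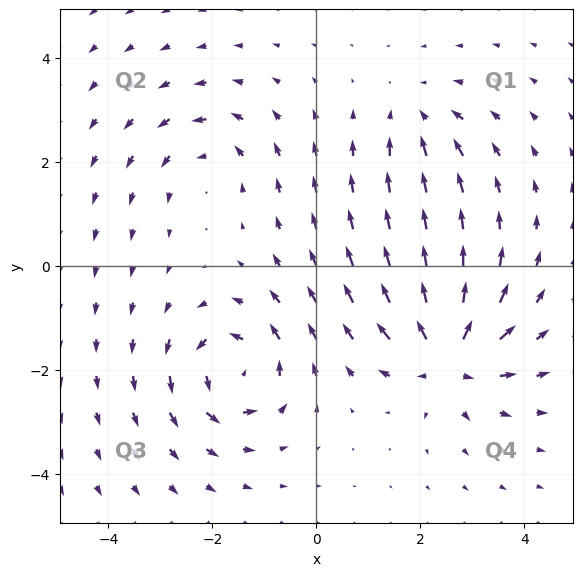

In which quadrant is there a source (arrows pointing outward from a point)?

The source sits at approximately (2.5, -1.8), which lies in quadrant Q4. The divergence there is about +7, positive as expected for a source.

Q4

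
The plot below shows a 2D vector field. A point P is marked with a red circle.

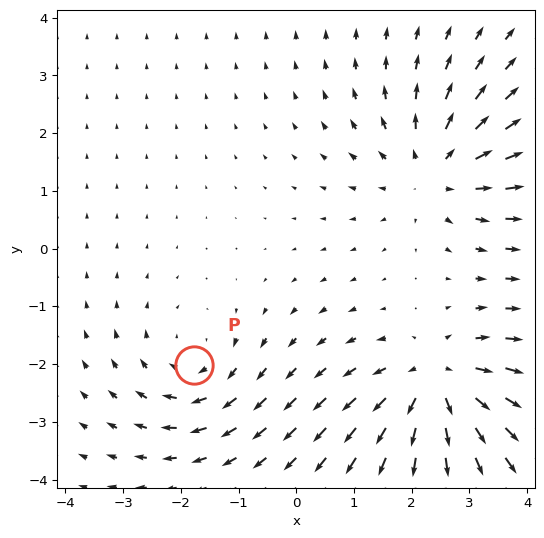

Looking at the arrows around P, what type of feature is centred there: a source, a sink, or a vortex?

At P (-1.8, -2.0) the arrows circulate clockwise. Divergence ≈0, curl about -3 — near-zero divergence with nonzero curl is a vortex.

vortex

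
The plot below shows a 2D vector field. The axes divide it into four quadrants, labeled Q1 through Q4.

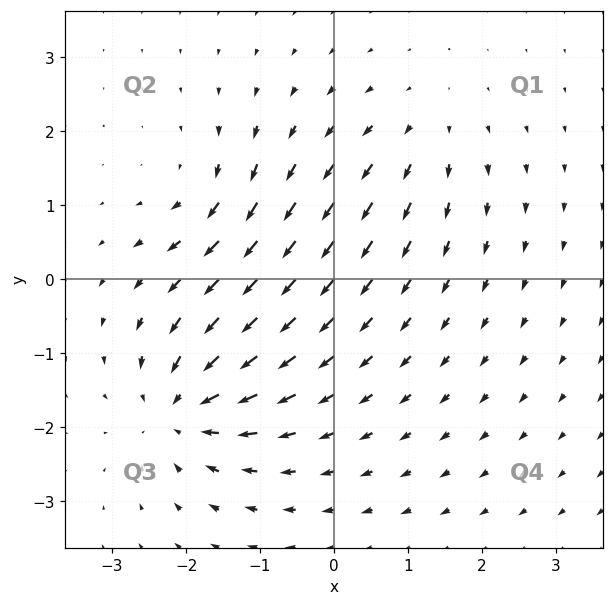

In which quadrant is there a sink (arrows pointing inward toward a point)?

Q3

The sink sits at approximately (-2.0, -1.8), which lies in quadrant Q3. The divergence there is about -6, negative as expected for a sink.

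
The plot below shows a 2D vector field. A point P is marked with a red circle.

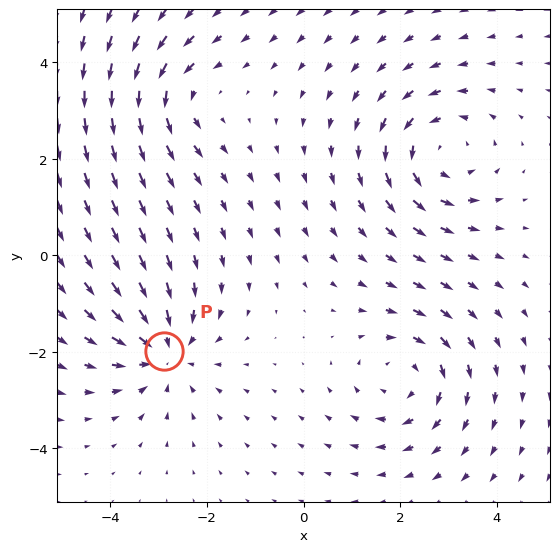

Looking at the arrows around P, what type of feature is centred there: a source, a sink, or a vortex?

sink

At P (-2.9, -2.0) the arrows converge inward. Divergence about -5, curl ≈0 — negative divergence with near-zero curl is a sink.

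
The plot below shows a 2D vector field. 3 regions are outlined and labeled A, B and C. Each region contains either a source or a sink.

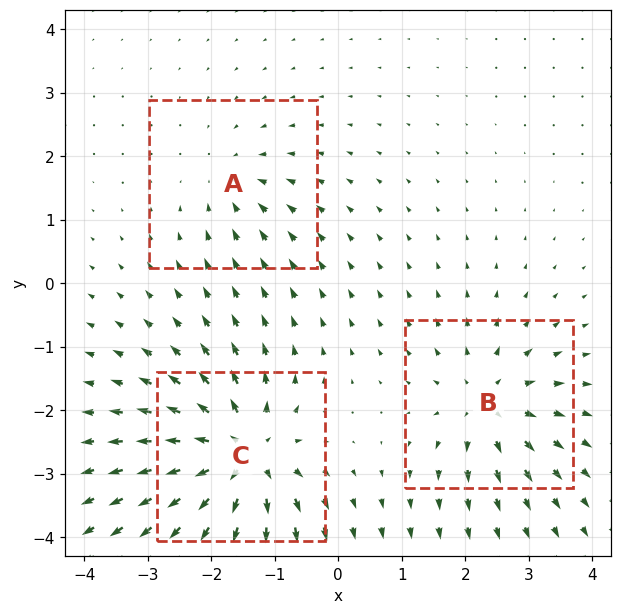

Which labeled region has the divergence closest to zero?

A

Divergence at each region's feature centre — A: about -3, B: about +4, C: about +6. Region A is closest to zero.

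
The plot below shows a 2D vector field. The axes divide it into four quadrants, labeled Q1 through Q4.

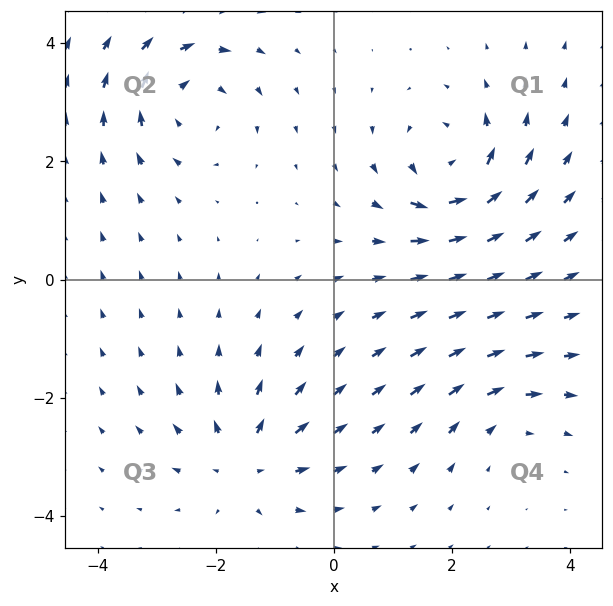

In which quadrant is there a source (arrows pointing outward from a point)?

The source sits at approximately (-1.5, -3.1), which lies in quadrant Q3. The divergence there is about +4, positive as expected for a source.

Q3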